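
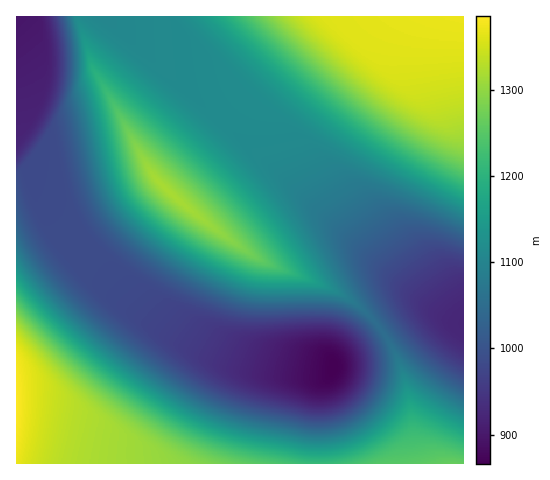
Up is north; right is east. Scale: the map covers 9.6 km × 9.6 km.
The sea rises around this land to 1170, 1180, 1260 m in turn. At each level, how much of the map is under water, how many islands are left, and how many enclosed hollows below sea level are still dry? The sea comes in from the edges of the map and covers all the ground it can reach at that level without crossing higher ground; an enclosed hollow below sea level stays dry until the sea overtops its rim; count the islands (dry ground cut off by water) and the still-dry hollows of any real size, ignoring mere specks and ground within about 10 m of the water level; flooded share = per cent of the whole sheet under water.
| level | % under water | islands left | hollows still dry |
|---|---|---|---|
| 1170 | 65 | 1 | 0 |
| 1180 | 67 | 1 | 0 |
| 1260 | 81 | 1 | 0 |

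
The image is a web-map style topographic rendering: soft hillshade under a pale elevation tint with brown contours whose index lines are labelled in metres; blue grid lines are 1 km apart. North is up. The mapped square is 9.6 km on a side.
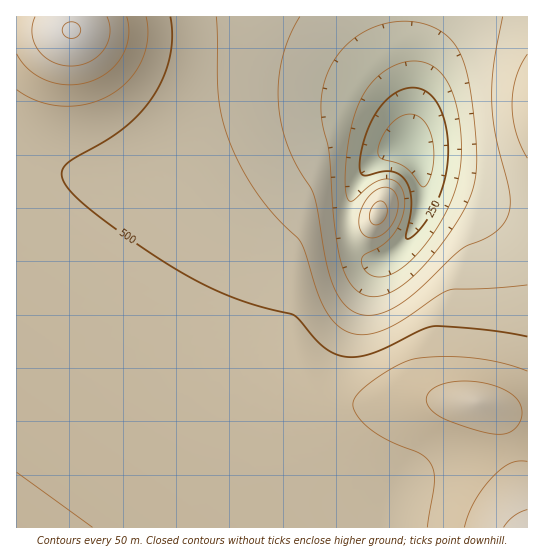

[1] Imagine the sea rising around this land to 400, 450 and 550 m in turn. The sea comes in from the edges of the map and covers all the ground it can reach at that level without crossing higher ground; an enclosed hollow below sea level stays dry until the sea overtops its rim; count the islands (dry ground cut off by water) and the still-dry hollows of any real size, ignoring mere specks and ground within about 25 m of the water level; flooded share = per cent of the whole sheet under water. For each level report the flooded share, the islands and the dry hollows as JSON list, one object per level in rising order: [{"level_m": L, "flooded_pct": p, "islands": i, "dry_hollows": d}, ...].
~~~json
[{"level_m": 400, "flooded_pct": 20, "islands": 0, "dry_hollows": 0}, {"level_m": 450, "flooded_pct": 30, "islands": 0, "dry_hollows": 0}, {"level_m": 550, "flooded_pct": 87, "islands": 0, "dry_hollows": 0}]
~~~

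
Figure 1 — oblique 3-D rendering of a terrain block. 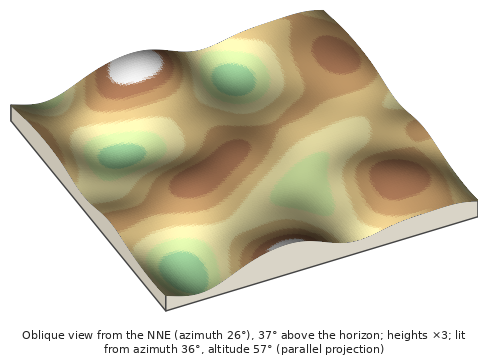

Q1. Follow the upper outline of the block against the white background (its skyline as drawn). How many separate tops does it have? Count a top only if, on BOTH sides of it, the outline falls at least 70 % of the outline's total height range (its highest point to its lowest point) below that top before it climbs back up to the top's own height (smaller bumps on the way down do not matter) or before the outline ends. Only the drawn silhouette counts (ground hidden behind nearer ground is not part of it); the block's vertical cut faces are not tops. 0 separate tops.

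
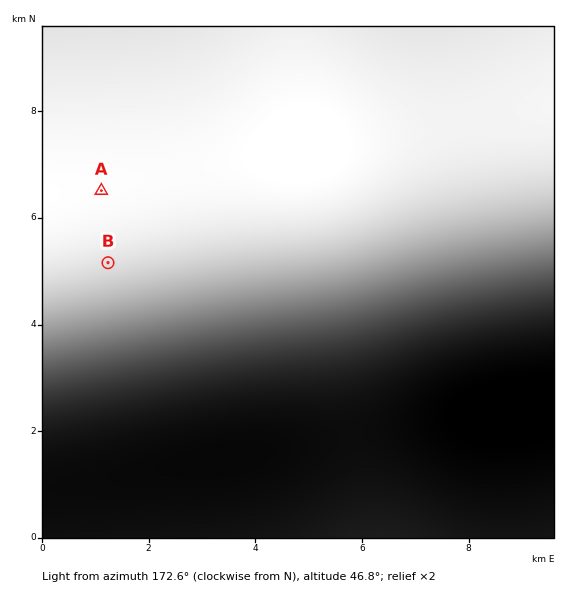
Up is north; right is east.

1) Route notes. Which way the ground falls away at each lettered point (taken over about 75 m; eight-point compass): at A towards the SW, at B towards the SW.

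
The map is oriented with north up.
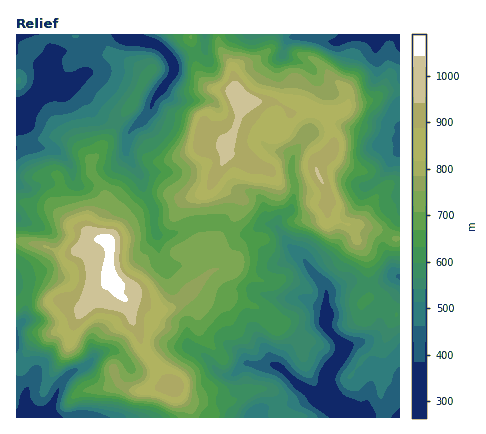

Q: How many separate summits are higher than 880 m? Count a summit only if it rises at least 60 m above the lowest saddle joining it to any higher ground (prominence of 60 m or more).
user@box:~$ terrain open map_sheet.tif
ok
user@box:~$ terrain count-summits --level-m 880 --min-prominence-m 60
4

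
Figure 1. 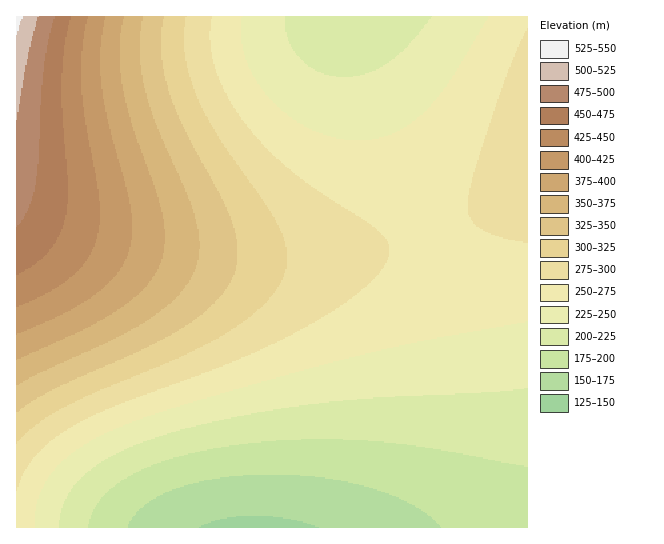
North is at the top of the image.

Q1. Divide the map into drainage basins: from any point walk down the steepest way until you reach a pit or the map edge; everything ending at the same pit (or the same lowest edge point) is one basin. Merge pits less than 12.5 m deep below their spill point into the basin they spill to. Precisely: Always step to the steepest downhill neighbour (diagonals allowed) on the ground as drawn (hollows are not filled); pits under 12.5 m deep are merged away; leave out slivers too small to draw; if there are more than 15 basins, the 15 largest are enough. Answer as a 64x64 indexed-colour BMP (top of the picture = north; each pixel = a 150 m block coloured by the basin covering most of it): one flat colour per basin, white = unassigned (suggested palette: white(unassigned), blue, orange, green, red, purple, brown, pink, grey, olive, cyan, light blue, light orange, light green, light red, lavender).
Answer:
<image width="64" height="64" href="data:image/bmp;base64,Qk12CAAAAAAAAHYAAAAoAAAAQAAAAEAAAAABAAQAAAAAAAAIAAATCwAAEwsAABAAAAAAAAAA////ALR3HwAOf/8ALKAsACgn1gC9Z5QAS1aMAMJ34wB/f38AIr28AM++FwDox64AeLv/AIrfmACWmP8A1bDFABEREREREREREREREREREREREREREREREREREREREREREREREREREREREREREREREREREREREREREREREREREREREREREREREREREREREREREREREREREREREREREREREREREREREREREREREREREREREREREREREREREREREREREREREREREREREREREREREREREREREREREREREREREREREREREREREREREREREREREREREREREREREREREREREREREREREREREREREREREREREREREREREREREREREREREREREREREREREREREREREREREREREREREREREREREREREREREREREREREREREREREREREREREREREREREREREREREREREREREREREREREREREREREREREREREREREREREREREREREREREREREREREREREREREREREREREREREREREREREREREREREREREREREREREREREREREREREREREREREREREREREREREREREREREREREREREREREREREREREREREREREREREREREREREREREREREREREREREREREREREREREREREREREREREREREREREREREREREREREREREREREREREREREREREREREREREREREREREREREREREREREREREREREREREREREREREREREREREREREREREREREREREREREREREREREREREREREREREREREREREREREREREREREREREREREREREREREREREREREREREREREREREREREREREREREREREREREREREREREREREREREREREREREREREREREREREREREREREREREREREREREREREREREREREREREREREREREREREREREREREREREREREREREREREREREREREREREREREREREREREREREREREREREREREREREREREREREREREREREREREREREREREREREREREREREREREREREREREREREREREREREREREREREREREREREREREREREREREREREREREREREREREREREREREREREREREREREREREREREREREREREREREREREREREREREREREREREREREREREREREREREREREREREREREREREREREREREREREREREREREREREREREREREREREREREREREREREREREREREREREREREREREREREREREREREREREREREREREREREREREREREREREREREREREREREREREREREREREREREREREREREREREREREREREREREREREREREREREREREREREREREREREREREREREREREREREREREREREREREREREREREREREREREREREREREREREREREREREREREREREREREREREREREREREREREREREREiIiIiIiIiIiIiEREREREREREREREREREREREREiIiIiIiIiIiIiIiIiIiIiIRERERERERERERERERIiIiIiIiIiIiIiIiIiIiIiIiIiIhEREREREREREREiIiIiIiIiIiIiIiIiIiIiIiIiIiIiIiERERERERESIiIiIiIiIiIiIiIiIiIiIiIiIiIiIiIiIiEREREREiIiIiIiIiIiIiIiIiIiIiIiIiIiIiIiIiIiIiERERIiIiIiIiIiIiIiIiIiIiIiIiIiIiIiIiIiIiIiIiEREiIiIiIiIiIiIiIiIiIiIiIiIiIiIiIiIiIiIiIiIiESIiIiIiIiIiIiIiIiIiIiIiIiIiIiIiIiIiIiIiIiIhIiIiIiIiIiIiIiIiIiIiIiIiIiIiIiIiIiIiIiIiIiIiIiIiIiIiIiIiIiIiIiIiIiIiIiIiIiIiIiIiIiIiIiIiIiIiIiIiIiIiIiIiIiIiIiIiIiIiIiIiIiIiIiIiIiIiIiIiIiIiIiIiIiIiIiIiIiIiIiIiIiIiIiIiIiIiIiIiIiIiIiIiIiIiIiIiIiIiIiIiIiIiIiIiIiIiIiIiIiIiIiIiIiIiIiIiIiIiIiIiIiIiIiIiIiIiIiIiIiIiIiIiIiIiIiIiIiIiIiIiIiIiIiIiIiIiIiIiIiIiIiIiIiIiIiIiIiIiIiIiIiIiIiIiIiIiIiIiIiIiIiIiIiIiIiIiIiIiIiIiIiIiIiIiIiIiIiIiIiIiIiIiIiIiIiIiIiIiIiIiIiIiIiIiIiIiIiIiIiIiIiIiIiIiIiIiIiIiIiIiIiIiIiIiIiIiIiIiIiIiIiIiIiIiIiIiIiIiIiIiIiIiIiIiIiIiIiIiIiIiIiIiIiIiIiIiIiIiIiIiIiIiIiIiIiIiIiIiIiIiIiIiIiIiIiIiIiIiIiIiIiIiIiIiIiIiIiIiIiIiIiIiIiIiIiIiIiIiIiIiIiIiIiIiIiIiIiIiIiIiIiIiIiIiIiIiIiIiIiIiIiIiIiIiIiIiIiIiIiIiIiIiIiIiIiIiIiIiIiIiIiIiIiIiIiIiIiIiIiIiIiIiIiIiIiIiIiIiIiIiIiIiIiIiIiIiIiIiIiIiIiIiIiIiIiIiIiIiIiIiIiIiIiIiIiIiIiIiIiIiIiIiIiIiIiIiIiIiIiIiIiIiIiIiIiIiIiIiIiIiIiIiIiIiIiIiIiIiIiIiIiIiIiIiIiIiIiIiIiIiIiIiIiIiIiIiIiIiIiIiIiIiIiIiIiIiIiIi"/>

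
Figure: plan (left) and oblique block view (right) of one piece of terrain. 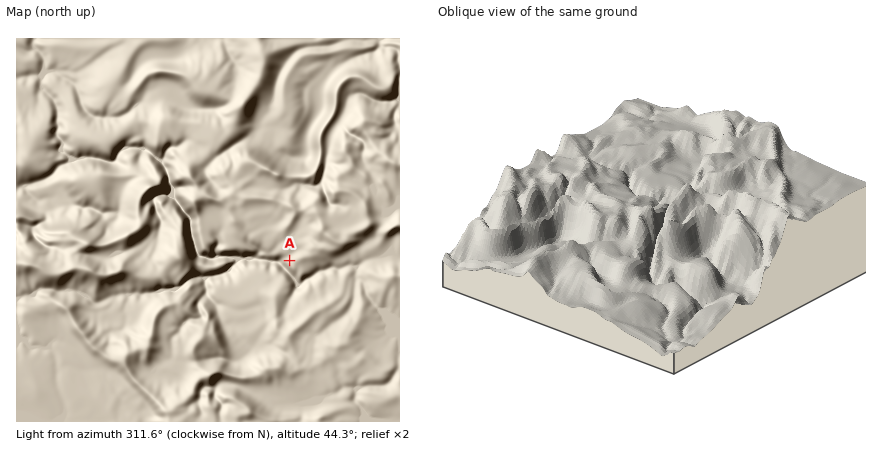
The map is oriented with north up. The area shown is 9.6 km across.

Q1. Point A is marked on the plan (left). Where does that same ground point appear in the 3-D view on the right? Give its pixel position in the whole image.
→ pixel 622 178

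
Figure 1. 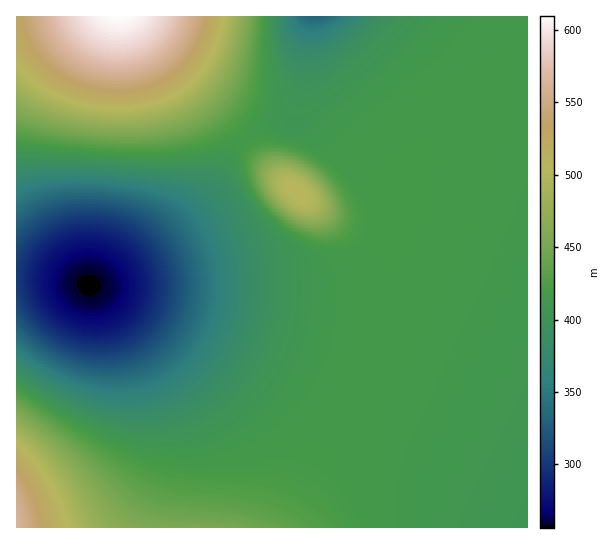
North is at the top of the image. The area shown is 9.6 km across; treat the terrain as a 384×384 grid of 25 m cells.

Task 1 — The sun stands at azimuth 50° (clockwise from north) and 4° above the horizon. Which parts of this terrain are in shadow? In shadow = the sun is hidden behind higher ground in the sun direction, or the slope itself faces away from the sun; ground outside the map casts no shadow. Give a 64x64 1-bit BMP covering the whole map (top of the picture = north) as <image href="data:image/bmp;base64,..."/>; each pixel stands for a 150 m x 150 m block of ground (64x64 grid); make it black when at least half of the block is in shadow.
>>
<image width="64" height="64" href="data:image/bmp;base64,Qk0+AgAAAAAAAD4AAAAoAAAAQAAAAEAAAAABAAEAAAAAAAACAAATCwAAEwsAAAIAAAAAAAAA////AAAAAAAAAAAAAAAAAAAAAAAAAAAAAAAAAAAAAAAAAAAAAAAAAAAAAAAAAAAAAAAAAAAAAAAAAAAAAAAAAAAAAAAAAAAAAAAAAAAAAAAAAAAAAAAAAAAAAAAAAAAAAAAAAAAAAAAAAAAAAAAAAAAAAAAAAAAAAAAAAAAAAAAAAAAAAAAAAAAAAAAAAAAAAAAAAAAAAAAAAAAAAAAAAAAAAAAAAAAAAAAAAAAAAAAAAAAAAAAAAAAAAAAAAAAAAAAAAAAAAAAAAAAAAAAAAAAAAAAAAAAAAAAAAAAAAAAAAAAAAAAAAAAAAAAAAAAAAAAAAAAAAAAAAAAAAAAAAAAAH4AAAAAAAAAf8AAAAAAAAA/+AAAAAAAAD//AAAAAAAAH//gAAAAAAAP//AAAAAAAAf/8AAAAAAAA//gAAAAAAAD/8AAAAAAAAH/gAAAAAAAAf8AAAAAB+AA/gAAAAAf8AB8AAAAAH/4AHgAAAAA//AAAAAAAAH/8AAAAAAAA//wAAAAAAAD/+AAAAAAAAP/4AAAAAAAA//AAAAAAAAD/4AAAAAAAAP/gAAAAAAAA/8AAAAAAAAD/gAAAAAAAAP8AAAAAAAAA/gAAAAAAAAD8AAAAAAAAAHgAAAAAAAAAAAAAAAAAAAAAAAAAAAAAAAAAAAAAAAAAAAAAAAAAAAAAAAAAAAAAAA=="/>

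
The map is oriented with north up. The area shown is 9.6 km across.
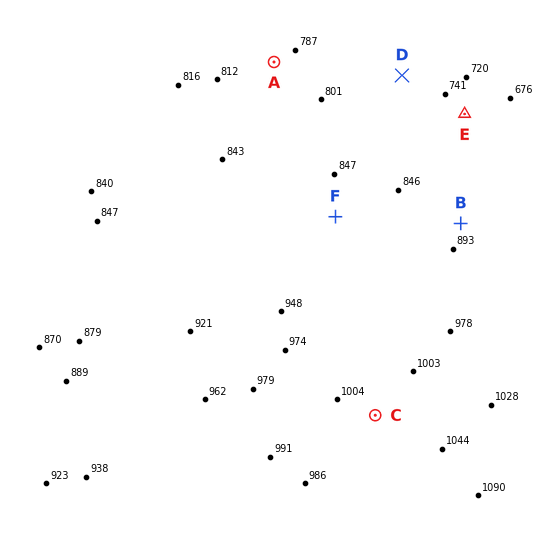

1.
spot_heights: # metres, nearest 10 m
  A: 800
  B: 860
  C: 1010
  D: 750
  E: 740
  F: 880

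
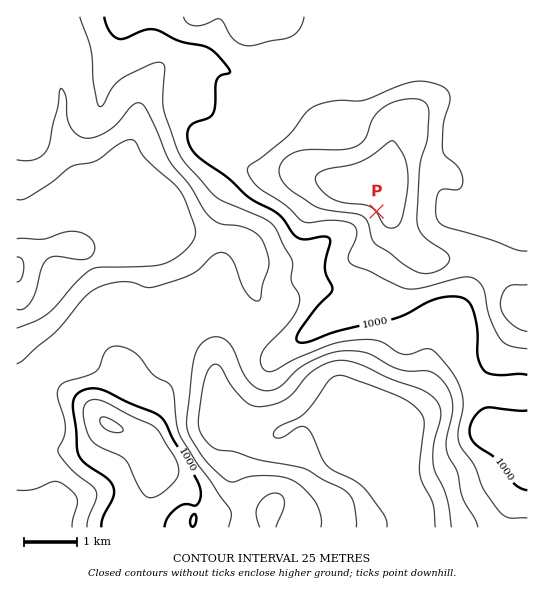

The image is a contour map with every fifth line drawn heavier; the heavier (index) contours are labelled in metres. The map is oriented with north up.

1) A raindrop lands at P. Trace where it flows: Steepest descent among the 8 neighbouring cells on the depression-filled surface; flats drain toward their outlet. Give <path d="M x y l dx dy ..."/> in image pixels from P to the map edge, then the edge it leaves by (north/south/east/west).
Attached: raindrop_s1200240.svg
<path d="M377 211l-15 15-5 3-3 0-4 2-11 3-8 4-16 15-1 0-4 4-7 2-44 0-21-21-45 0-11-5-79 0-12-8-2 0-6-3-6 0-2-1-45 0-5 4-8 0"/>
exit: west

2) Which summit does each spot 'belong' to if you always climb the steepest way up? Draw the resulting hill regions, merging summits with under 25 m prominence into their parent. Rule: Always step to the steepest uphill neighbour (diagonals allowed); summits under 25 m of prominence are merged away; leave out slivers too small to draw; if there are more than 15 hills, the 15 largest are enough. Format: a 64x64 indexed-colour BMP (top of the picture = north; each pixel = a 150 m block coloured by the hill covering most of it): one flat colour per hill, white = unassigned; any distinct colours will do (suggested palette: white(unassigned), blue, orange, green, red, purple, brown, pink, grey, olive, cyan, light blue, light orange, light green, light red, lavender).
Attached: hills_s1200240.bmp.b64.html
<image width="64" height="64" href="data:image/bmp;base64,Qk12CAAAAAAAAHYAAAAoAAAAQAAAAEAAAAABAAQAAAAAAAAIAAATCwAAEwsAABAAAAAAAAAA////ALR3HwAOf/8ALKAsACgn1gC9Z5QAS1aMAMJ34wB/f38AIr28AM++FwDox64AeLv/AIrfmACWmP8A1bDFACIiIiIiIiIiIiIiIiIiIiIiIiIiIiIiIiERERERERERIiIiIiIiIiIiIiIiIiIiIiIiIiIiIiIiIREREREREREiIiIiIiIiIiIiIiIiIiIiIiIiIiIiIiIhERERERERESIiIiIiIiIiIiIiIiIiIiIiIiIiIiIiIhERERERERERIiIiIiIiIiIiIiIiIiIiIiIiIiIiIiIiEREREREREREiIiIiIiIiIiIiIiIiIiIiIiIiIiIiIiERERERERERESIiIiIiIiIiIiIiIiIiIiIiIiIiIiIiERERERERERERIiIiIiIiIiIiIiIiIiIiIiIiIiIiIhEREREREREREREiIiIiIiIiIiIiIiIiIiIiIiIiIiIhERERERERERERESIiIiIiIiIiIiIiIiIiIiIiIiIiIhERERERERERERERIiIiIiIiIiIiIiIiIiIiIiIiIiIiEREREREREREREREiIiIiIiIiIiIiIiIiIiIRIiIiIiERERERERERERERESIiIiIiIiIiIiIiIiIhERERIiIiIRERERERERERERERIiIiIiIiIiIiIiIiIhERERERIiIREREREREREREREREiIiIiIiIiIiIiIiIhERERERERERERERERERERERERESIiIiIiIiIiIiIiIiERERERERERERERERERERERERERIiIiIiIiIiIiIiIiIREREREREREREREREREREREREREiIiIiIiIiIiIiIiIhERERERERERERERERERERERERESIiIiIiIiIiIiIiIiERERERERERERERERERERERERERIiIiIiIiIiIiIiIiIREREREREREREREREREREREREREiIiIiIiIiIiIiIiIhERERERERERERERERERERERERESIiIiIiIiIiIiIiIiERERERERERERERERERERERERERIiIiIiIiIiIiIiIiIREREREREREREREREREREREREREiIiIiIiIiIiIiIiIRERERERERERERERERERERERERESIiIiIiIiIiIiIiIhERERERERERERERERERERERERERIiIiIiIiIiIiIiIiERERERERERERERERERERERERERFCIiIiIiIiIiIiIiEREREREREREREREREREREREREREURCIiIiIiIiIiIiIRERERERERERERERERERERERERERREIiIiIiIiIiIiIhERERERERERERERERERERERERERFERCIiIiIiIiIiIiEREREREREREREREREREREREREREUREQiIiIiIiIiIiIRERERERERERERERERERERERERERREREIiIiIiIiIiIRERERERERERERERERERERERERERFEREREIiIiIiIiIhEREREREREREREREREREREREREREUREREREIiIiIiIhERERERERERERERERERERERERERERREREREREIiIiIhERERERERERERERERERERERERERERFEREREREQiIiIhEREREREREREREREREREREREREREREURERERERCIiIRERERERERERERERERERERERERERERERRERERERCIiEREREREREREREREREREREREREREREREREREUREQRERERERERERERERERERERERERERERERERERERERERERERERERERERERERERERERERERERERERERERERERERERERERERERERERERERERERERERERERERERERERERERERERERERERERERERERERERERERERERERERERERERERERERERERERERERERERERERERERERERERERERERERERERERERERERERERERERERERERERERERERERERERERERERERERERERERERERERERERERERERERERERERERERERERERERERERERERERERERERERERERERERERERERERERERERERERERERERERERERERERERERERERERERERERERERERERERERERERERERERERERERERERERERERERERERERERERERERERERERERERERERERERERERERERERERERERERERERERERERERERERERERERERERERERERERERERERERERERERERERERERERERERERERERERERERERERERERERERERERERERERERERERERERERERERERERERERERERERERERERERERERERERERERERERERERERERERERERERERERERERERERERERERERERERERERERERERERERERERERERERERERERERERERERERExEREREREREREREREREREREREREREREREREREREREREzMxEREREREREREREREREREREREREREREREREREREREzMzMzEREREREREREREREREREREREREREREREREREREzMzMzMxERERERERERERERERERERERERERERERMzMzMzMzMzMzMRERERERERERERERERERERERERERERMzMzMzMzMzMzMzEREREREREREREREREREREREREREREzMzMzMzMzMzMzMREREREREREREREREREREREREREREzMzMzMzMzMzMzMzERERERERERERERERERERERERERETMzMzMzMzMzMzMzMxERERERERERERERERERERERERERMzMzMzMzMzMzMzMzERERERERERERERER"/>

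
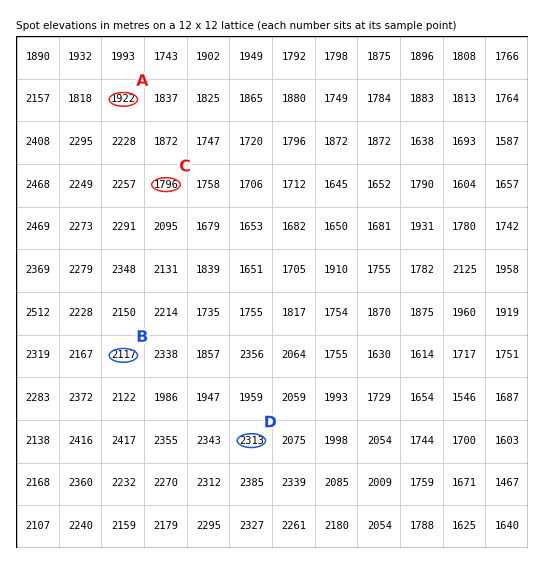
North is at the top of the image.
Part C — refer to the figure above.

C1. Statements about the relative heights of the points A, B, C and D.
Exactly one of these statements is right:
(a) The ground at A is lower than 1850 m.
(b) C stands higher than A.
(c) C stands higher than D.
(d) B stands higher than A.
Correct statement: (d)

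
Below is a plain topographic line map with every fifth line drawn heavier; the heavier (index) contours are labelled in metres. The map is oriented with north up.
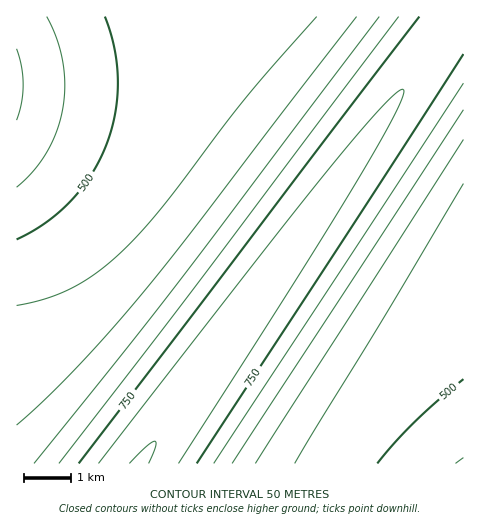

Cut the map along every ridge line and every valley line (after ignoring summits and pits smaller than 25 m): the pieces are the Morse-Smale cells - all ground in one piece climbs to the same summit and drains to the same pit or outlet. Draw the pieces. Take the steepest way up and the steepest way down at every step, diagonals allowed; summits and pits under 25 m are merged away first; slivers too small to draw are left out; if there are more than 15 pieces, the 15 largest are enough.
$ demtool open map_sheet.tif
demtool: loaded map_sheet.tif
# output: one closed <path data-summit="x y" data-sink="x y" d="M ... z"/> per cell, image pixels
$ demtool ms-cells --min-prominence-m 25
<path data-summit="139 463" data-sink="17 84" d="M453 16l-437 1 1 447 122 0 3-3 306-434z"/><path data-summit="139 463" data-sink="463 463" d="M463 16l-9 1-314 447 324-1z"/>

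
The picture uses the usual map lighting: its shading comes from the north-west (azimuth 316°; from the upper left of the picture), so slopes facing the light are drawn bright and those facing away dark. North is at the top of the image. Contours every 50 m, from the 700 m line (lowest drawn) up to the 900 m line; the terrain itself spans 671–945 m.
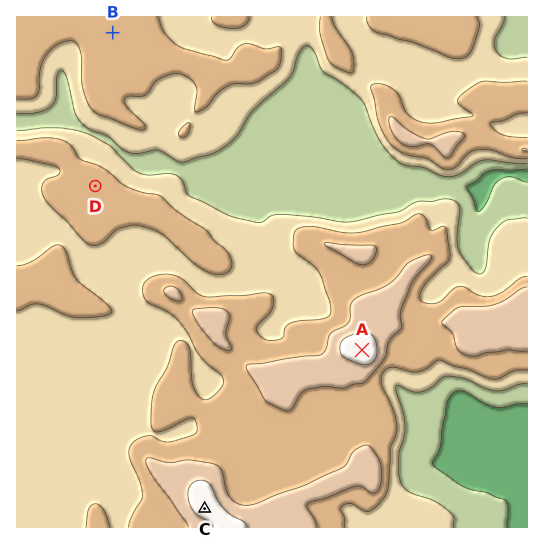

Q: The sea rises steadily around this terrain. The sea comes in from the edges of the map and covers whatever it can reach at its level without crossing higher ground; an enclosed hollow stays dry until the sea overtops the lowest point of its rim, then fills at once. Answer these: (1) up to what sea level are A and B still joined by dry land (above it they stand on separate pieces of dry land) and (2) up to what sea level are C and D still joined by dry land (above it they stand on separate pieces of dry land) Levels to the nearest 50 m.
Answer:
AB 750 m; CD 800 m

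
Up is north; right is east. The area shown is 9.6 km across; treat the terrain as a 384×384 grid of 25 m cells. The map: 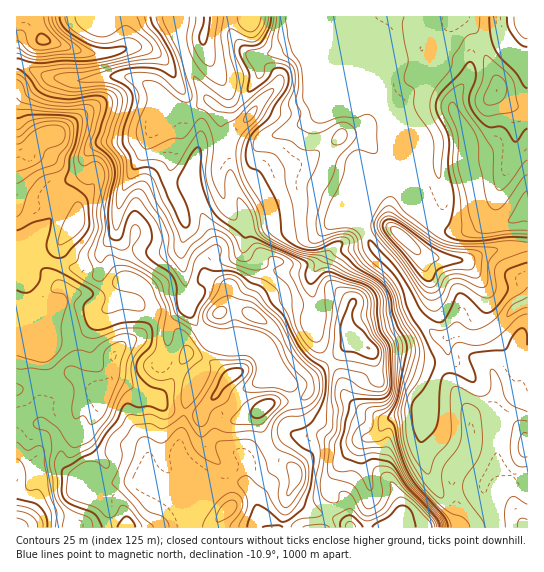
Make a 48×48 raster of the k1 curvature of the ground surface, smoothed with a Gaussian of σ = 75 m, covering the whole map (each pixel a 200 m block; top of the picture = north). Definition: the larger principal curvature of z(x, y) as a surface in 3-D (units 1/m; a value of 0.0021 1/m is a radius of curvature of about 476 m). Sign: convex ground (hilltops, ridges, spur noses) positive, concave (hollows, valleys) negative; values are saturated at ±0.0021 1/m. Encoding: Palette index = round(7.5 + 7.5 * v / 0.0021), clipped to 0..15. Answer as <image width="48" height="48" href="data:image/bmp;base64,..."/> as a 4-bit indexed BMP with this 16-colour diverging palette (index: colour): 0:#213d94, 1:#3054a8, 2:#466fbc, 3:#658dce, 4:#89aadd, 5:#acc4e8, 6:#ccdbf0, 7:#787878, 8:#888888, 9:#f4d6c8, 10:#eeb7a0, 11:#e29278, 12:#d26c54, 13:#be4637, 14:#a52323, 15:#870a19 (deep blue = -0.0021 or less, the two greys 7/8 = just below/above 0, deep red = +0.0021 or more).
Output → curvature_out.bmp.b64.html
<image width="48" height="48" href="data:image/bmp;base64,Qk32BAAAAAAAAHYAAAAoAAAAMAAAADAAAAABAAQAAAAAAIAEAAATCwAAEwsAABAAAAAAAAAAlD0hAKhUMAC8b0YAzo1lAN2qiQDoxKwA8NvMAHh4eACIiIgAyNb0AKC37gB4kuIAVGzSADdGvgAjI6UAGQqHAKqoiaqZyqmIiaqHeJpnis3Myon/yZmHipmqqpl4uHiIiJy5d5uauptmi67pmIiImYipd3iKmHiIeIrKiJyZd4t2e+2HiYd4mIi5ZneKd3iIeIioeIy5eKmHjvh3mXeImIi5hniZd3iIeIiHiHnZiYmIz5Z4qXeIiJi4l2ipd3iIiImYiIrah3mazneImoiHiZm3momZiHiHiJiHeKuqp4marXd4ipiIm4i5ipmIh3iHiYd3eqh5qId4vXeIeKiIi4iYiqp3h3mHiniHi4d4qYZovXd3eKiIi4d4iZuId3mHm4qpm2aImoiZnYd3eKh4moh4iIuoeHmqrHiby3eJmoiIm3d3iaiImYiIiIm4iZuojKiJvuy6qZiIy3d3iZmYeIh4eIm5irqXeMqJmsqtuHmq63eImoiYeJmZiIiqmoiod52pd4aNuHib+oiImXeYiImZmYibl2eZd4vtl3jduniL+YiImHiYiIh4mYiblmeLmbqtqIz5m5iM2IiIeImYiIdnmYmrqJiKyod5h4+neqmvyZmYiamZiId3momby6h6p3h4d953eKrdqqmHeYeJmYd4q4d5q7ibqIl3jPp3eLvKaIiIh5iIqYh4q3Z4iKqpnMur/7l3eLupiXeKmJqYioiHmnd4h5yVasy8yImIiKy5iHiqiHioeYiYipqHd7uHd5qZqIiZiKzLuYi6h3mpiIiKu7qZismJmIu4mZmIq9y8uYnbdoupmneKqIeKzKmYmqu5iYmHraiZmHrad6uHeHiJh5iKqIiImpmIiavMuoiHh426vMl3d4iJmJeYmIh3mql3rf7Mypl3d77O7ty5mIiKqJiIqYmIibqY3Jdmfdp3iv/JiJve3Yd4upmHqpmYeLqZx3iIic2av/p3d3d4mYd4nLmHqpmHeriLp3iId4mL/5iImId4eJiIjLh4q5iHi5eNmIiIh3iJ23h4mXiZiIiHi7qHm4d3q4esiIiIh3iIqnd4qYiZh4d3mpunm5iIunjJiIiIiIiIiYeJuIiah5d4mIy5iqiJuXjYiIiIiIiIiIiKuHeKl5mJqYu6iKmJyXnHiIiIiId4iHiLp4iJqJqZqIu6l4mIyni3iIiJiYZ4mIiLp4iIqKqJuYqYd3iIq4i4eIiImaiKiId7qHiImJu6uYeHZ3iInIi5Z4iImrqZd3d8qHiXmHm825iHd3eIi4m9iIiIibqZiHecmHmXiJqpvcmId3d4i4ie2ZmYeJiZiIjKeIqYiImHedypmId5qHiJ+oiId4eIh4m4aJqZmal3d5zcuYeMt3qor7iHd3eIiIm5eJqpmLhnd3iZmHetiJuoi/uYd3d4iIiamIiqmKh3d4iHd3jaiKqZh9yYh3h4iIiJqHi6iImHeJqYiIvYiqmYeruYh3eId4iImYm4h4uqz///7N2oi6mHeZh4h4iHd4iIiIqniKvf/JiKu7qInJiJuod3d4iHd4mIiIqHionLd3d4mZiInKeayoiIeIiHeIiIiImIi5nIVneImYd3e7iay5d3eIiIiIh4iIl4mw=="/>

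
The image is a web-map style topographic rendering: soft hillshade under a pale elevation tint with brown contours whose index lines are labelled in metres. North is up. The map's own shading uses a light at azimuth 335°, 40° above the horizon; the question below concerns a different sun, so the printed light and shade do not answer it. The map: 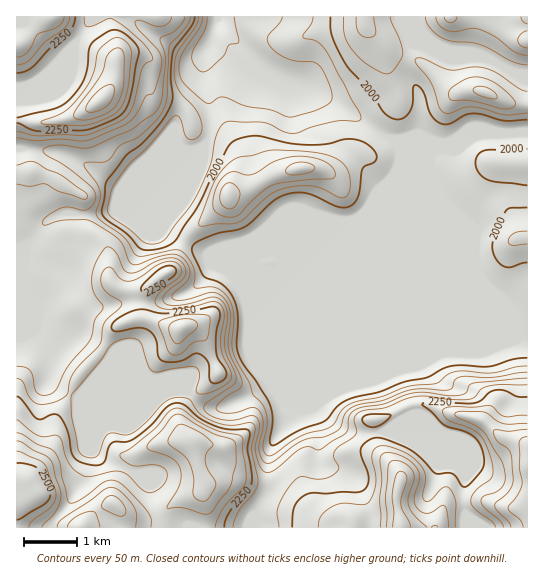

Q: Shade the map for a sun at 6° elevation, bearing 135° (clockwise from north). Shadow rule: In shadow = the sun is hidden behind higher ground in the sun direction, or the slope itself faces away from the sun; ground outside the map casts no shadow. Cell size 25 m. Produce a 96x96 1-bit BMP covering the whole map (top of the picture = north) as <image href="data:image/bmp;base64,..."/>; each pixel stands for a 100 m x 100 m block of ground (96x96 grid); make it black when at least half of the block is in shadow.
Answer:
<image width="96" height="96" href="data:image/bmp;base64,Qk2+BAAAAAAAAD4AAAAoAAAAYAAAAGAAAAABAAEAAAAAAIAEAAATCwAAEwsAAAIAAAAAAAAA////AAAAAAAB8AAAAAB4AB8AAHwB+AAAAAB4AD8GADAB+AAAAAD4QD8OAAAB/AAAAAD4/n4fAAAB/wBwAAH8//4fAPwA/8B8AAP///4fD/4A/+D/AAP///4Pn/4A/+D/gAP///4Pn/4A/+B/gAH///8Hv/4A/+A/gAH///8Dv/7A/+A/gAP///8D//7gf+A/AAP///+C//7w/8AMAAf///+A//74/+AAAAf9///B//78//4AAAf////B//7+//+AAAf///+B//6+P//4BwP///8D/9++H//8D8P///wD/9++D//+f+P///gD/n8eD//+//H//+ABAH8eD/////n//8AAAH8OB/////n///wA//8PA/////n///8B//8fg/////v///////wfg/////f//////+A/w///gAf///////Mfw//+YA////////8f4//4cA////////+P4//geB////////+P8f+AfD/////////P+f4AeD////////+P/PgAMD////////8P/uDgAH////////8P/wDwAH////////4P/wD4AH////////gP/4D4AH///////+AP/4B4AH///////8AH/8B8AH///////wAB//B/AH///////AAAH/x/4H//////+AAAD///+H//////8AAAH////HAD////wAAAH////AAAf///AAAAP////gAAP//8AAAAP4f//AAAf//AAAAAfw///AAAf/4AAAAAf5/D/AAA//gAAAAA/7/g+AAA/+AAAAAA///4AAAAf4AAAAAAf//8AAAAAwAAAAAAH//+AAAAAAAAAAAAP//+AAAAAAAAAAAAP//+AAAAAAAAAMAAP//+AAAAAAAAAeAAB//+AAAAAAAAAfgAAP//AAAAAAAAAfwABf//gAAAAAAAAf8AH///wAAAAAAAA/8AB///4AAAAAAAAfwAA/8/+AAAAAAAAcAAAfw//AAAAAAAAAAAAfA//gAAAAAAAAAAAOA//gAAAAAAAAAAAAA//wAAAAAAAAAAAAAf/wAAAAAAAAAAAAAf/5wAAAAAAAAAAAAf/78AAAAAAABAAAAf///wAAAAAADgAAAf////gAAAAADgAAA/////8AAADwDAAAA/////8AAAD/8AAAA/////4AAAD/8AAAA/////wAAAD/8AAAA/////gAAAB/gAAAA/////+AAAAAAAAAAfv////AAAAAB+AAAOP////AAAAAD/8AAAP///+AAAAAD/+AAAP///8AAAAAD//AAAP///8AAHAAD//wAAP///wAAPAAD//wAAf/8/AAAPgAD//4AAf/wAAAAP/wB//8AA//AAAAAM/4A//8AA/8AAAAAB/4Af/8AA/4AAAAAB/wAf/8AA/gAAAAAB/gAP/8AA+AAAAAAD/AAP/+AA8AAAAAAD8AAH/+AAAAAAAAADwAAD//AAAAAAAAAAAAAB//AAAAAAAAAAAAaAf/AAAgBwDAAAAA8AP/AABwD4PgAAAA4AH+AABwD+fwAAAAgAH8AAA4Bw/wAHAAA="/>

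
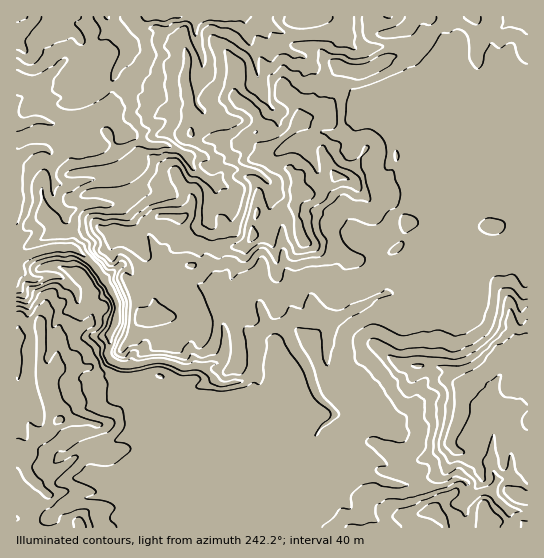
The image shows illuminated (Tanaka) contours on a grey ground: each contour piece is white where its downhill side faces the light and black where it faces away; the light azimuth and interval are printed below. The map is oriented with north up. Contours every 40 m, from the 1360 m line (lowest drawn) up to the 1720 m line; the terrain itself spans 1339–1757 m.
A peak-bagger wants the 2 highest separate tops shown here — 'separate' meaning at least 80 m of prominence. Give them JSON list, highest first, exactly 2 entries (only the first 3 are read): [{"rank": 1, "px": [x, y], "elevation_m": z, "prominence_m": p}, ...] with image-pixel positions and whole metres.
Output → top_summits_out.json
[{"rank": 1, "px": [298, 191], "elevation_m": 1709, "prominence_m": 172}, {"rank": 2, "px": [59, 421], "elevation_m": 1688, "prominence_m": 157}]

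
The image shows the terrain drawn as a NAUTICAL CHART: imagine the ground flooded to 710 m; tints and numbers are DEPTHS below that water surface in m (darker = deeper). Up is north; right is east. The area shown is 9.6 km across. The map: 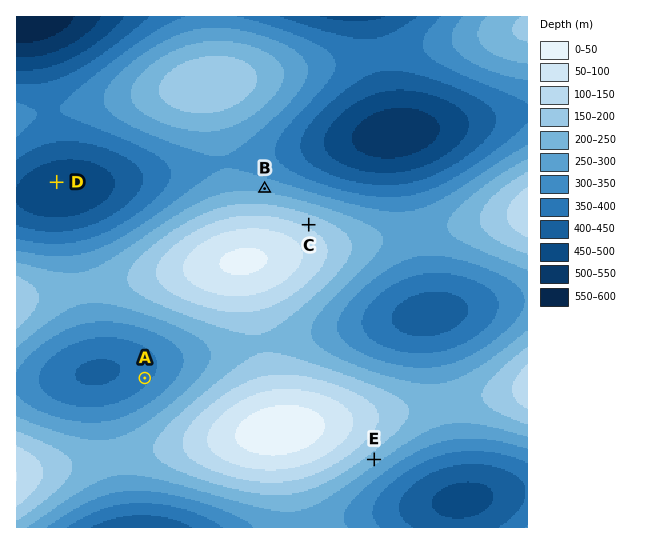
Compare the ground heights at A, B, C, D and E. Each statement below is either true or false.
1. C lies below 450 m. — false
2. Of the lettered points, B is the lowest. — false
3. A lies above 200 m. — true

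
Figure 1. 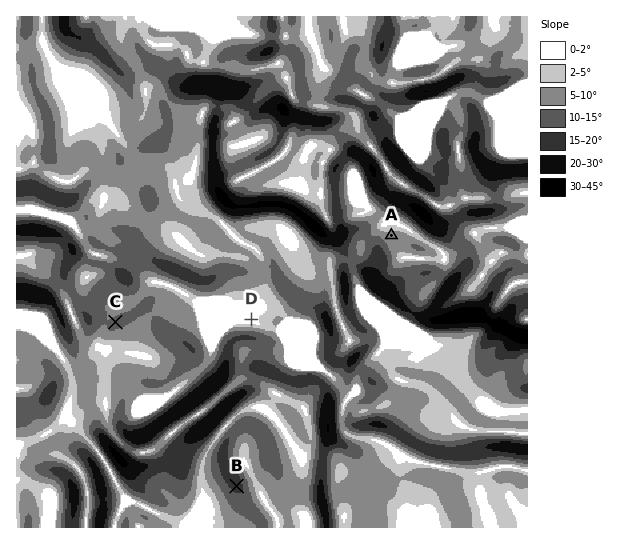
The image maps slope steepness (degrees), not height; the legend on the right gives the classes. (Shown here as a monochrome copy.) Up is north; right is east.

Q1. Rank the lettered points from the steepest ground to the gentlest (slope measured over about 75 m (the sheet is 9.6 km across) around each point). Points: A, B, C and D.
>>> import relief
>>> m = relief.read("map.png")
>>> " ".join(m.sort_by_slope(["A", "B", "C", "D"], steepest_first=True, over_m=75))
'B C A D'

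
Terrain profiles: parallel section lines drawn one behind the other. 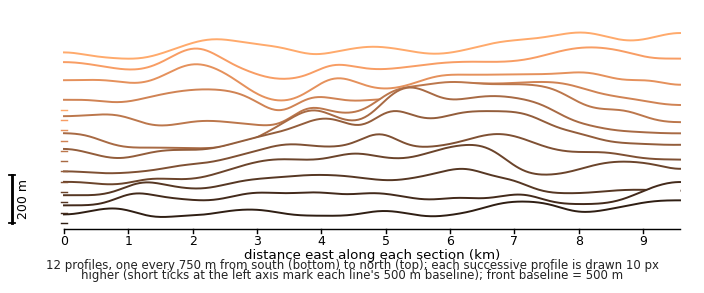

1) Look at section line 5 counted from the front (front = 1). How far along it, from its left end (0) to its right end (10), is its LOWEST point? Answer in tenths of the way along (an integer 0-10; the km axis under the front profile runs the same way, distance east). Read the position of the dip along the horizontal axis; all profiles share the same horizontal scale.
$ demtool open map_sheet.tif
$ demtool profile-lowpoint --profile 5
1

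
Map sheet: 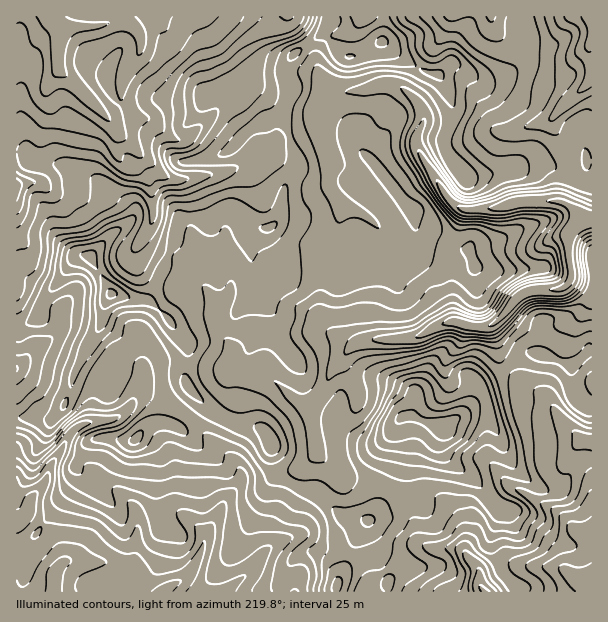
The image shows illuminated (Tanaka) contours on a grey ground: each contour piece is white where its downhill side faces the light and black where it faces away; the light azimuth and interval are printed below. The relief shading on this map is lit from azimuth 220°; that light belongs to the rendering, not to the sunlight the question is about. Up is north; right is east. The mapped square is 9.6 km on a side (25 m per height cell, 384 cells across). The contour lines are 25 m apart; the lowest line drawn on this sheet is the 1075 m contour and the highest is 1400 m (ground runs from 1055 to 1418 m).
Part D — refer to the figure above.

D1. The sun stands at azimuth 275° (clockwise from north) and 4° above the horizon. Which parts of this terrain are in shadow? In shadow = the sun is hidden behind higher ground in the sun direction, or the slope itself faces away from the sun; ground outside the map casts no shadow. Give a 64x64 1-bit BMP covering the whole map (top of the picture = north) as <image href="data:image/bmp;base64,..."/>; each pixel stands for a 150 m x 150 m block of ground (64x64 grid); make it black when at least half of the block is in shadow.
<image width="64" height="64" href="data:image/bmp;base64,Qk0+AgAAAAAAAD4AAAAoAAAAQAAAAEAAAAABAAEAAAAAAAACAAATCwAAEwsAAAIAAAAAAAAA////AAAAAAA4A4AAD7/8fzgAgAAPv/h/OAAwQAcH+fw8ADhgAADz/BwAGCAAP+b/GAAcAAD/5P8ADDwAAP3g/wAMeAAA+eH/AAxkAADxwf/AHAYAAAAB/8A4AgAAAAf/YCAAACAAD/8wAACAAAAf/zAAAIAAAD7/OAABh+AA//8cB8AH8AD//x4HzAfwAP//DwOcD+AA//8P4BAPwAD//wf4AA+AAH/+B/gDDwAGP/wD3AeOAAeP+QPMD4DgB4/7A+AfgPAHn/MB4B+A+AMfgwH4H4D4AxwBAPwfgfwBiABA/h+B/gDAAAB+HwP/CEAAGD4/A/Af/AAYPn4D4A/+Bhg85AfAD8+ADB/wB8APj/gMH+ABwAwP/gY+4AGAAA/+AH7gAYAMB/4AfmABAAYP/gB+AAAABw/+AH4gBAAHH/4APyAP4AYf/wAPIAfwB9z/AAcAB/AH//8ABwAD8Af//wADAAPwB//+AAYAA+Af//wAGAAD4B+/+AA8AAHwPz7wAHgAAPB+fEAAcACA4H58AABwAEDgfP4AAHAAAcA8/4AAYAABwDz/8CDAAAPgHH/4YYAAA+Acf/xzgAAD8Dh//nIAAAH8MP//OBAAAfAA//88EAAD44H//xwYAAHHgP//GAwAAcA//38YDAAAgD//f1gMAAAAf/5/eAAAABx//H9wAAAAHn+Yfw=="/>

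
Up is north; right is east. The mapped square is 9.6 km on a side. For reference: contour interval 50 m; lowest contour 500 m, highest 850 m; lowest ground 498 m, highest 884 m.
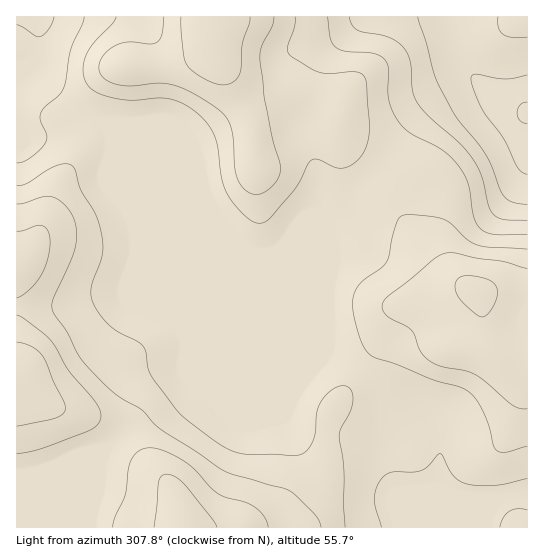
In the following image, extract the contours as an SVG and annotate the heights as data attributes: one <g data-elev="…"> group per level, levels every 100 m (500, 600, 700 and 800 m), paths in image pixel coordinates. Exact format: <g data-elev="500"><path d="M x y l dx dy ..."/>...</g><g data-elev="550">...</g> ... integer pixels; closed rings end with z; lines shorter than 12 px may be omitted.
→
<g data-elev="500"><path d="M527 174l-5-2-4-4-14-29-21-28-8-17-4-15 1-4 3-1 30 5 22-4"/><path d="M527 102l-7 3-3 8 3 8 7 2"/></g><g data-elev="600"><path d="M527 220l-24-1-6-2-4-3-5-9-7-30-8-16-14-16-33-29-10-13-4-12-2-27-5-13-7-7-9-5-32-7-5-5-3-8"/><path d="M54 17l-5 12-6 6-4 2-4-1-18-11"/></g><g data-elev="700"><path d="M345 527l-1-22 0-36-5-34 2-6 11-23 1-11-3-6-5-3-7 1-8 4-7 7-6 13-3 28-5 10-7 5-9 2-47-2-12-2-12-6-43-33-28-38-3-8-2-16-3-5-6-5-26-14-8-9-8-12-4-9 0-8 11-32 0-19-5-21-16-27-7-23-7-3-9 1-11 5-20 13-10 3"/><path d="M527 249l-48-3-12-6-16-16-8-5-20-3-20-1-4 3-3 5-10 39-5 6-15 10-7 7-5 9-1 11 1 13 6 20 5 10 5 7 61 24 28 8 10 5 7 7 6 11 7 16 5 20 4 5 9 1 20-6"/><path d="M116 17l-3 6-20 21-7 11-3 16 4 14 11 8 20 6 16 1 27-2 11 1 13 6 12 8 11 12 7 12 3 12 4 30 6 16 7 11 11 11 7 4 6 2 6-1 5-4 22-25 19-33 7-1 20 9 9-1 8-5 7-7 4-8 3-9 0-17-2-36-3-8-3-4-6-1-25 2-11-2-9-4-20-13-2-4-1-4 7-20 1-10"/></g><g data-elev="800"><path d="M268 527l-4-10-10-10-9-5-26-8-9-7-16-18-9-7-20-11-15-3-12 3-7 10-3 9-3 24-10 23-2 10"/><path d="M17 454l24-5 48-18 9-7 3-9-5-12-27-32-18-30-25-21-9-5"/><path d="M480 317l3 0 4-3 7-9 3-11-1-8-5-5-8-3-14-2-8 1-6 6 2 11 8 10z"/><path d="M17 298l12-8 12-14 7-17 2-17-2-11-6-5-5 0-14 5-6 0"/><path d="M181 17l2 34 4 14 6 6 10 7 11 5 9 2 10-3 7-8 2-29 7-22 1-6"/></g>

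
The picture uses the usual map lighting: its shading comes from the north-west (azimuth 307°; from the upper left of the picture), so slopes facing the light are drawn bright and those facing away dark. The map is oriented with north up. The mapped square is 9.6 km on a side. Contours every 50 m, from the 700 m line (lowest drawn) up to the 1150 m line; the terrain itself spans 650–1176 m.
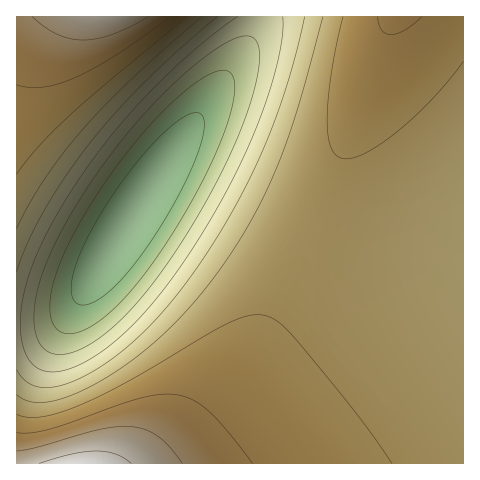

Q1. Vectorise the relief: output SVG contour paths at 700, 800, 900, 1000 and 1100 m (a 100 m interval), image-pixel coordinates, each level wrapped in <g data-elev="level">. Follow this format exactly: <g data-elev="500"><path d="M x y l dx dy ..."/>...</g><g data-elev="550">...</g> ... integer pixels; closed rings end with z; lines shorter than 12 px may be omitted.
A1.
<g data-elev="700"><path d="M81 305l-6-3-3-7-1-9 2-12 11-30 20-36 28-40 28-32 25-20 9-3 6 0 3 4 1 8-5 26-15 35-23 39-23 35-22 25-20 16-8 3z"/></g><g data-elev="800"><path d="M54 354l-11-6-7-12-2-16 1-20 6-22 9-23 13-27 17-29 22-33 24-31 25-28 25-26 27-23 22-15 17-7 6 0 5 2 5 8 1 15-3 22-8 27-11 29-15 32-36 65-37 52-18 21-17 17-17 14-16 9-14 5z"/></g><g data-elev="900"><path d="M17 272l11-29 16-32 21-33 24-34 26-31 30-31 34-32 38-33"/><path d="M305 17l-9 38-12 39-13 36-15 35-17 35-21 36-22 34-23 30-23 26-24 22-24 18-25 14-21 7-16 0-13-5-10-12"/></g><g data-elev="1000"><path d="M392 463l-37-51-61-74-17-17-7-4-8-2-17 2-20 8-96 56-52 25-20 7-16 4-14 0-10-3"/><path d="M17 174l21-27 30-30 119-100"/><path d="M343 17l-11 54-5 46 1 16 2 13 5 8 6 4 9 0 12-3 15-9 18-12 36-33 32-40"/></g><g data-elev="1100"><path d="M182 463l-12-16-12-10-13-7-14-3-14 0-16 2-63 18-21 4"/><path d="M32 17l13 10 12 7 13 5 13 1 14-1 15-5 37-17"/></g>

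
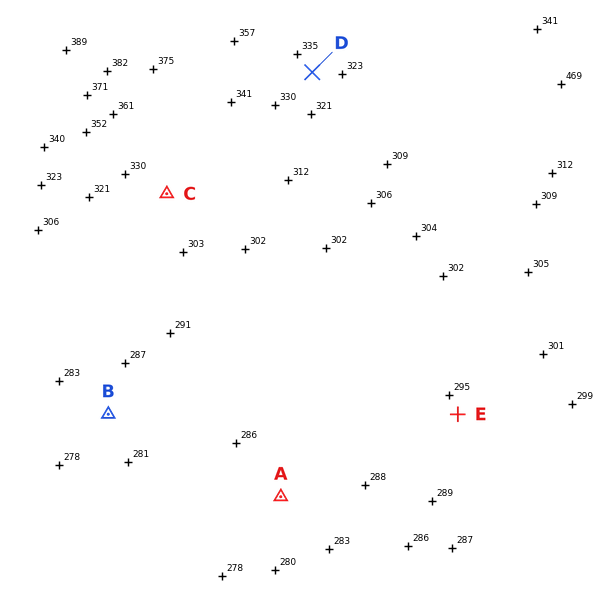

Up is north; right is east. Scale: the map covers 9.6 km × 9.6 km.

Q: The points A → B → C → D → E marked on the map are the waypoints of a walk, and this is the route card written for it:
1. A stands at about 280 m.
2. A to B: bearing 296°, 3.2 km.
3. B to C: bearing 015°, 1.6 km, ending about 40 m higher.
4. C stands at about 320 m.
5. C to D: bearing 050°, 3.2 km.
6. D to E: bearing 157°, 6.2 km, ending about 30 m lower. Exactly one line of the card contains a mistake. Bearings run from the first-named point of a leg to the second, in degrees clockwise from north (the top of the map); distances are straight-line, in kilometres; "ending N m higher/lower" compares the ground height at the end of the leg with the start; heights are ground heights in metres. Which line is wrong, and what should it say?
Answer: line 3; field distance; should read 3.8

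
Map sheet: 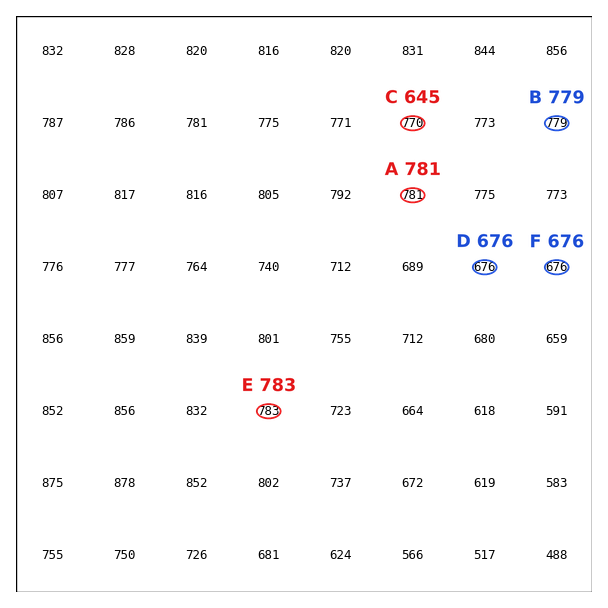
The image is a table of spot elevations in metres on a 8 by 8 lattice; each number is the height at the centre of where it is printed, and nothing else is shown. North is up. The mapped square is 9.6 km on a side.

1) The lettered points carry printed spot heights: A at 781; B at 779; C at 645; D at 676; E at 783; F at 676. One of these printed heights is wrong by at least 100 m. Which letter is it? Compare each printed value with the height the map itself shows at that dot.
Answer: C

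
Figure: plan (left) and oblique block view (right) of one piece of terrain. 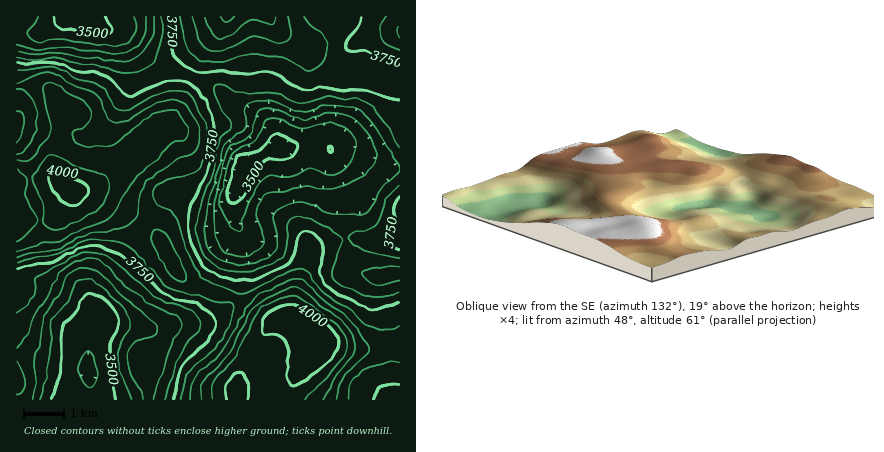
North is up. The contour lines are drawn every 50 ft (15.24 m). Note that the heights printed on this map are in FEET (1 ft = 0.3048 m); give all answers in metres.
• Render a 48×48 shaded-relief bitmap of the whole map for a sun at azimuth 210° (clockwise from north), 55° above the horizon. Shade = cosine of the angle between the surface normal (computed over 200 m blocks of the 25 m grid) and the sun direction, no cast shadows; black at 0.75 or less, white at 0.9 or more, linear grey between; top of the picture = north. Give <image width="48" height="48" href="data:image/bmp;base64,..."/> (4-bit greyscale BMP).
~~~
<image width="48" height="48" href="data:image/bmp;base64,Qk32BAAAAAAAAHYAAAAoAAAAMAAAADAAAAABAAQAAAAAAIAEAAATCwAAEwsAABAAAAAAAAAAAAAAABEREQAiIiIAMzMzAERERABVVVUAZmZmAHd3dwCIiIgAmZmZAKqqqgC7u7sAzMzMAN3d3QDu7u4A////AHZWZ3ZneImZmHiIiIiHdmeIiId2ZmZ3d2ZWZ2ZneJmZh3iIiIh3ZmeIiIh2Zmd3eGVWZmZniJmZh3iHd3d2Zmd4iIh3d3eIiFVWZmZ3iZmYd3h3ZlZmZmd3d4iHd4iIiFVmZmZ3iZmHd3h2ZVVmd3d3d4iHeIiIiGZmZmZ3iJh3Z3d2ZVZnd3d4iIiHd3d4iHd2VWd3iId2Z3d2ZmZnd3eIiIh3ZVZmd3dlVWd3d3dmZ3d2Zmd3d3iIiHdlQ0RWZndlVnd3d3d3d3d3d3d3d4iIh3ZTIjRVZndmZ3d3d4iIiIiIiIh3d3iIdlQyEjRWZnd2d3d3eJmZmZmZmZiHdmZ2ZUMhEjRVZnd3d3d3iqqqqqu7upmHdlVVRDEREjRVVXd3d3d4q7uqq7u7uph3ZUM0QyERIzREVWZ3dmeJq7qqu7u6mHZmVUQ0MyESM0RFVHd3Zneaq6qqu7qYdVREREREMyIzRFVVVYiId3iaqqqquql2QzMzNEREQzRFVmZ3d6qZmZmqq6qqqpdkMiIiM0REVVVmZ3iImbqrqqqru7qqmYZUIiMzRERWZmZmd4iZqqqruqq7u7qpmHZDIzREVWZnd3Zmd4mZqpmaqqq7u6mZh3ZDM0VVZ3eIh2ZWd4iImXiJmZqrqpmId2VERFVWeIiZh2VVZ3d3d3d4iJmqmYiHdmVEVVVWeJmYdlRFZmZnd3d3iImZmId3ZlVVVVVWeIiHZURFVVVneGZ3iIiIiHd2ZVVWZURWeId2VURVVWZ3iGZ4mYiHd3d2VVVmZURWd3dlVVVWZmZ3eGZ5mYd3d3d2VWd3ZURWZ3ZVVVVWZmd3dmeJmHZmZmd3d4iHdlVWZ2ZVVVVVZmd3ZmaIhlVFVmd3iIiIdlVWd2VVVVVVVmZ2ZkZ3ZURFZmd4iIiIhlRWd2VVVlVVVmZ3dzVmVERWZmd4iIiIhlRXiHZWZmVVZnd3iEVmVVVmZmd4d3iIdkRomHZmdmZmd3d4mVZ2VWZmZmd3d3iIdUV5mYd3d3Z3iIiJqnd3ZmZ3ZmZ3d3iHZEaJmHd4iId4iImaqYd3d3d3ZmZmZ3d2VFaIh3eJmZiJmZqqmYiIh3d3ZVVWZmZlREZmZWeauqmZmaqqmIiIiId2VUVVVVVEM0VVVnmru6mqqqqpiJmZh3ZlRERVRERDNEVmeJq7uqqquqqpiJmZhlVEREVVREQzNFZ4mau7qpmru6qpmYiIdUM0RFVVVEQzRWeJmZqqmZmqqqqZiXd2UyIzNEVmVVRFVniZmIiZmZmZmZmIiFVEMhIzM0RWZmZniJmZiIiZmYiIiId3dzIhEBIjMzRWZ3iJmqqZiImZmIh3dmZmZRAAABIiIjRWZ4iZqqqZiJmZmId2ZlVVVBERERIiIjRVZ4mZmZmZiZmZiHdmZmVVRDMzMiMzM0VWd4iZmZmYiJmYh3ZmZmZVRFZlREREVWZ3eIiZmZmYiJmHdmZmd3dlVXd2VVVmZ3iIiZmZmZmIiZmGZVZmd3dmZ4h2ZWZneIiImZmZmZmIiZh2VVZnd3dneA=="/>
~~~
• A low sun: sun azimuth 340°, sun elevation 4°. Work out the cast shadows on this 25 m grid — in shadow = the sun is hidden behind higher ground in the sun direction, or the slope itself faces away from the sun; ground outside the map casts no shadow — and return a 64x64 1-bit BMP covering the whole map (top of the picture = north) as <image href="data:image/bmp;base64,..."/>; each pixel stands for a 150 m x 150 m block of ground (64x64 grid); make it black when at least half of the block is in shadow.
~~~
<image width="64" height="64" href="data:image/bmp;base64,Qk0+AgAAAAAAAD4AAAAoAAAAQAAAAEAAAAABAAEAAAAAAAACAAATCwAAEwsAAAIAAAAAAAAA////AAAAAAAAAAAAAAAAAAAAAAAAAAAAAAAAAAAAAgAAAAAAAAAHAAAAAAAAAAeAAAAAAAAAB4AAAAAAAAAHAAAAAAAAAAAAAAAAAAAAAAAAAAAAAAAAAAAAAAAAAAAAAAAAAAAAAAAAAAAAAAAAAAAAAAAAAAAAAAAAAAAAAAAAOAAYAAAAAAB8ADgAAAAAAPwAEAAAAAAB/AAAAAAAACP8AAAAAAAAf/4AAAAAAAD//gAAAAAAAP/+AAAAAAAA//4AAAAAAAH//gAAAAAAAH/+AAAAAAAAA/4AAAAAAAAA/AAAAAAAAAA8AAAAAAAAAAAAAAAAAAAAAAAAAAAAAAAAAAAAAAAAAAAAAAAAAAAAAAAAYAAAAAAAAADgAAAAAAAAAPAAAAAAAAAA8AAAAAAAAADwAAAAAAAAAPwAAAAAAAAAfgAAAAAAAAA/AAAAAAAAAD8AAAAAAAAAPwAAAAAAAAAfAAAAAAAAAAYAAAAAAAAAAADwAAAAAAAAAPgAAAAAAAAg/AAAAAAAAGB/AAAAAAAA4D8AAAAAAADAHwAAAAAAAAAAAAAAAAAAAAAAAAAAAAAAAAAAAAAAAAAAAAAAAAAAAAAAAAAAAAAAAAAAAAAAAAAAAAAAAAAAAAAAAAAAAAAAAAAAAAAAAAAAAAAAAAAAAAAAAAAAAAAAAAAAAAAAAAAAAA=="/>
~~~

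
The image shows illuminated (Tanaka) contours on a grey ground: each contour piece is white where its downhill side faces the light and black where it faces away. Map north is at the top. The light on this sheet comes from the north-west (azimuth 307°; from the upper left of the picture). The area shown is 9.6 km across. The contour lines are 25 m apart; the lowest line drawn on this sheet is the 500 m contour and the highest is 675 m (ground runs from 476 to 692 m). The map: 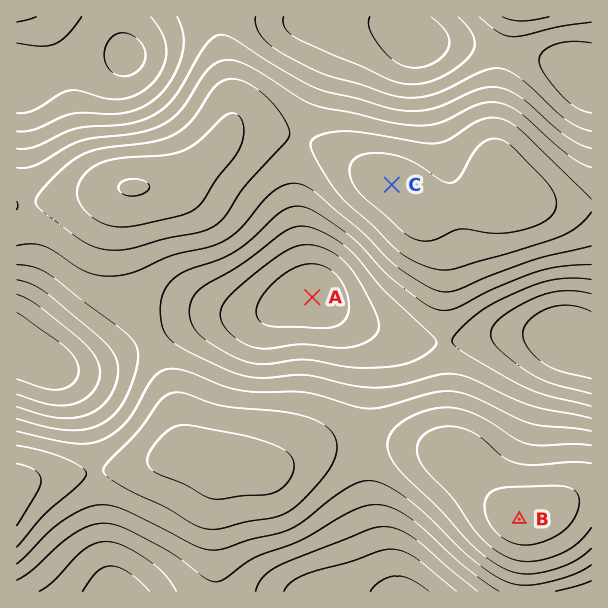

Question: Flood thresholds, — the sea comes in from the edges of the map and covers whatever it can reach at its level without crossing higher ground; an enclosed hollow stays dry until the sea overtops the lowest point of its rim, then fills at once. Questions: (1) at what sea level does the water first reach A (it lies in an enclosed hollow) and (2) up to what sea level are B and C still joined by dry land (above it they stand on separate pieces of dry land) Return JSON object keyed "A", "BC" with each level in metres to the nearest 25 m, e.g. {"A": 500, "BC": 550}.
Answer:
{"A": 550, "BC": 575}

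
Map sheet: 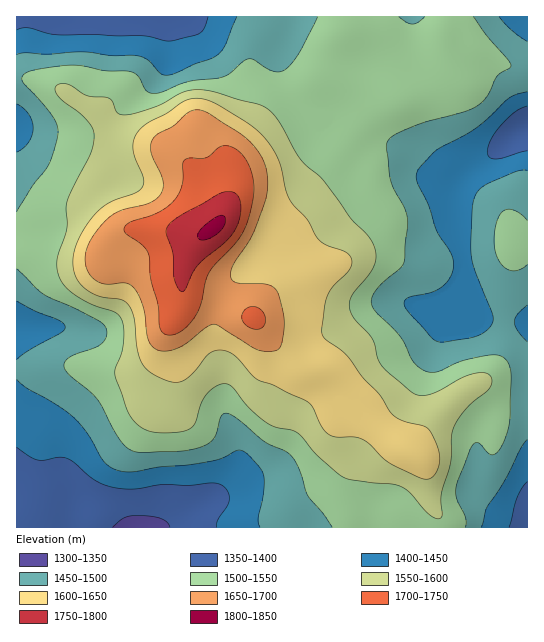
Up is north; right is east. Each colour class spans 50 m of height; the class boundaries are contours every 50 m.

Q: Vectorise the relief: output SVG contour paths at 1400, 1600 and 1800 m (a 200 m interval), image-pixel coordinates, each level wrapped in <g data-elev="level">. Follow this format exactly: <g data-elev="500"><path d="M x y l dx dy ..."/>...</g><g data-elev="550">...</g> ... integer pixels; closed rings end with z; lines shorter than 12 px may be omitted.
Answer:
<g data-elev="1400"><path d="M509 527l8-29 5-10 5-6"/><path d="M17 447l13 10 8 3 21-3 8 1 7 4 21 18 10 5 10 3 18 1 30-5 26 1 22-2 8 1 8 6 2 9-2 7-9 13-1 8"/><path d="M527 151l-30 8-7-1-3-5 3-12 9-14 15-14 13-7"/><path d="M208 17l-3 10-6 6-29 8-27-5-84-1-10-1-20-6-12 2"/></g><g data-elev="1600"><path d="M420 478l6 1 5-1 5-5 3-8 0-15-9-19-5-5-22-5-10-6-13-20-18-18-15-21-22-17-2-4-1-8 5-30 6-11 16-16 3-5 0-6-6-7-19-6-7-5-13-22-16-17-5-11-7-30-12-20-10-11-12-9-30-18-14-4-8 0-8 2-18 12-22 12-9 10-3 11 2 11 8 21 0 8-7 7-27 10-14 11-9 12-8 13-4 12-1 11 3 16 10 11 15 8 21 3 7 6 5 13 4 34 7 14 6 6 11 6 9 3 8 0 12-7 19-22 8-3 9 1 10 6 20 22 17 6 35 18 5 6 8 18 7 7 6 3 19 0 8 2 8 5 18 18z"/></g><g data-elev="1800"><path d="M199 239l8 0 12-6 6-8 1-4-1-4-3-2-5 2-13 9-6 8z"/></g>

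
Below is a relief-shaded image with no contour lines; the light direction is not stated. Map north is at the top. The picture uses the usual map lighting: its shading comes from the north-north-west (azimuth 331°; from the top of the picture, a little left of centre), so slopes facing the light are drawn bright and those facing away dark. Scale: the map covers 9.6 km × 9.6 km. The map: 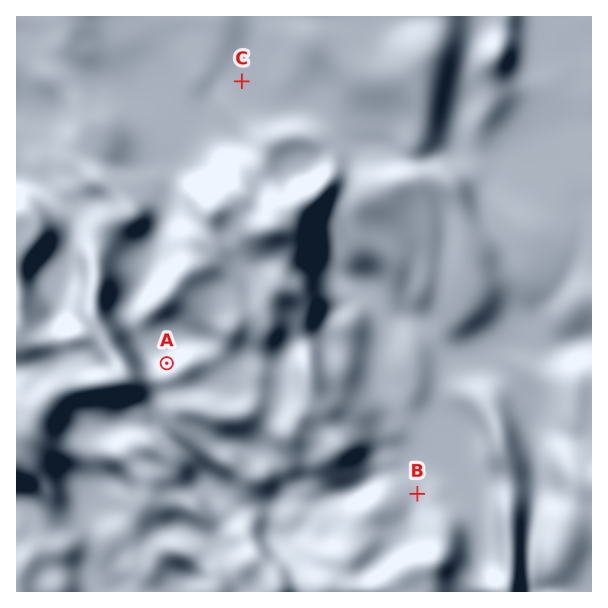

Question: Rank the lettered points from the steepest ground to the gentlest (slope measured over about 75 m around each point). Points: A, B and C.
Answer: A B C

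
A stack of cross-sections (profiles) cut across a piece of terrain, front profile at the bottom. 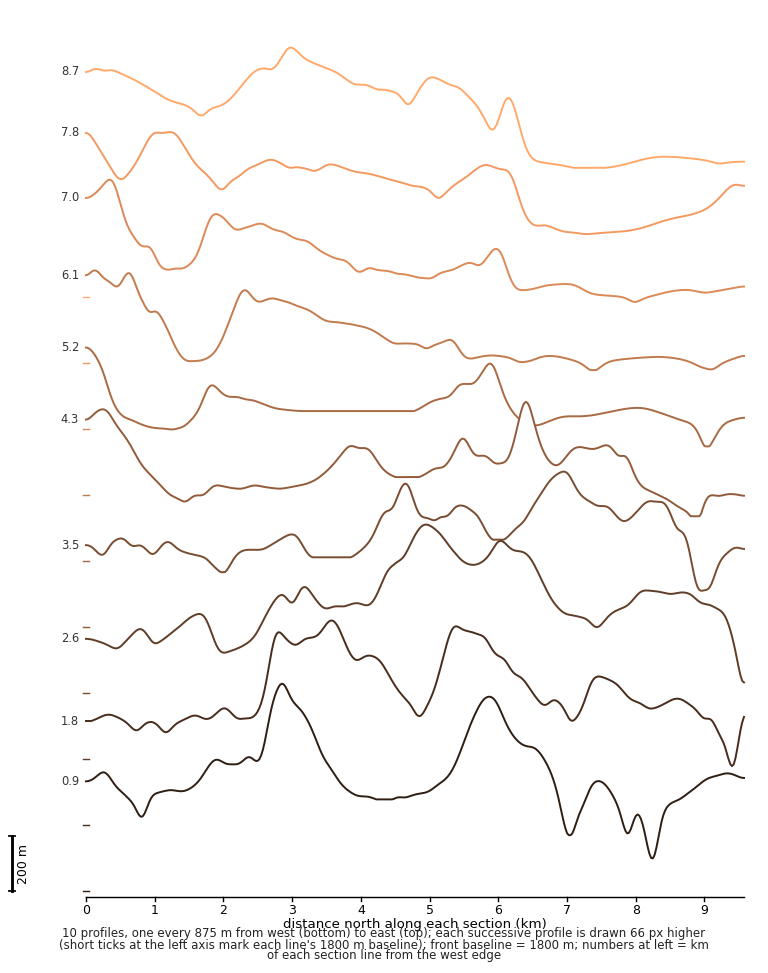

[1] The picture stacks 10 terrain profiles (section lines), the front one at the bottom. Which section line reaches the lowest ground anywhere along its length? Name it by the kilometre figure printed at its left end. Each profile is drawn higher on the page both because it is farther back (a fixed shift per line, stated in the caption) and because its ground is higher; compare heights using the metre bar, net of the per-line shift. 0.9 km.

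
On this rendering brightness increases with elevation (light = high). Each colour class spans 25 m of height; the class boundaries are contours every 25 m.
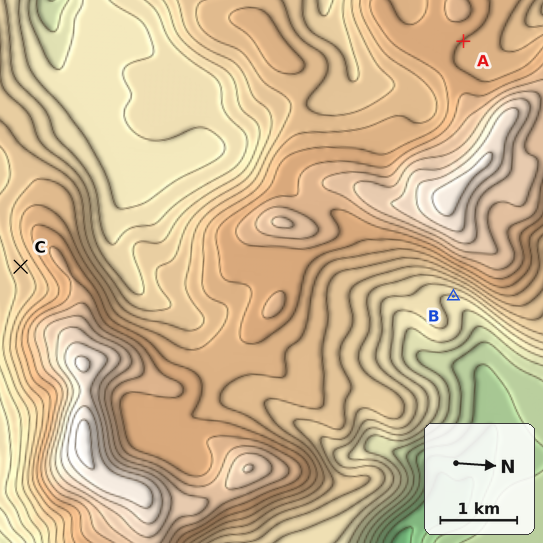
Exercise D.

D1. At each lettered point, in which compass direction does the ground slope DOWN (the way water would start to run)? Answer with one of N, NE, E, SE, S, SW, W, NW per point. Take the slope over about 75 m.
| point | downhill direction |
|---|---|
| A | NE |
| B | E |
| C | SE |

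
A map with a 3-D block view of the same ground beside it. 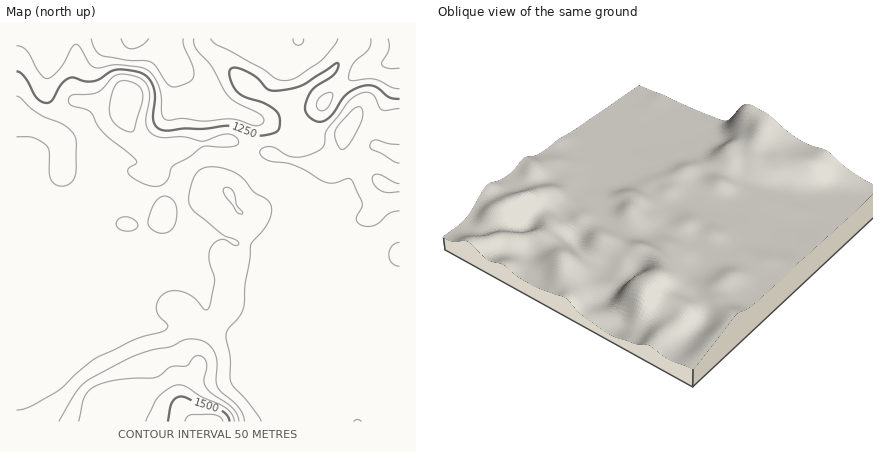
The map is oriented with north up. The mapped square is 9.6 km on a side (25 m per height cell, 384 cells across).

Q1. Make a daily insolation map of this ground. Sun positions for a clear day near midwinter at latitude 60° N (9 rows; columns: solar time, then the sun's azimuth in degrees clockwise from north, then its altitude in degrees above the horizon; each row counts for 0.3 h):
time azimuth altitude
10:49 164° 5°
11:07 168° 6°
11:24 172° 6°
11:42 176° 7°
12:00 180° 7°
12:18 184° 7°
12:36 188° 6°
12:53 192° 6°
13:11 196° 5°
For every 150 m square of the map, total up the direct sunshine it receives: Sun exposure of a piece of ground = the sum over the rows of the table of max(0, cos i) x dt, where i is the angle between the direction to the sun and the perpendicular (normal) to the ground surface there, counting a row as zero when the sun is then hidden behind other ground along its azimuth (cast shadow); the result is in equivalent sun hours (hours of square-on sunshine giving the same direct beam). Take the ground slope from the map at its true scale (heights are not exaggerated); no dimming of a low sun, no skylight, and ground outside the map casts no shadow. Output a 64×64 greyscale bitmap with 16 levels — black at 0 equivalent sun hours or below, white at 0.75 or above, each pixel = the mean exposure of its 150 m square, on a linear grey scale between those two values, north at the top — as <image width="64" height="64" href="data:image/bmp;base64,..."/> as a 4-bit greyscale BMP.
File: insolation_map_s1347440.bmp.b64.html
<image width="64" height="64" href="data:image/bmp;base64,Qk12CAAAAAAAAHYAAAAoAAAAQAAAAEAAAAABAAQAAAAAAAAIAAATCwAAEwsAABAAAAAAAAAAAAAAABEREQAiIiIAMzMzAERERABVVVUAZmZmAHd3dwCIiIgAmZmZAKqqqgC7u7sAzMzMAN3d3QDu7u4A////AERERERERERVVVVURERUQyIREiNFVVVmZmZmZmVVVmZmMzMzMzRERVVmVVRERVQhAAAAACRVVVZmZmZmZmVWZmZEQzIiM0VVZmZlVEREMhAAAAAAJFVVZmZmZmZmVVZmZlREMiESNEVmZlVUQzIQAAAAAAA1VVZmZmZmZmVVVmZmVVRDIhERI0RVVEMhEAAAAAAAAUVmZmZmZmZmZVVWZmZVVVQyEQAAASMzMhAAAAAAAAATRWZmZmZmZmZlVWZmZlVVVUQhAAAAASIiEQAAAAAAACNWZmZmZmZmZmVVZmZmVVVVVDIAAAAAEiIiEAAAAAABNFZmZmZmZmZmZmZmZmZVVVVVQxAAAAARIzMyAAAAABI0VWZmZmZmZmZmZmZmZlVWZmVUMQAAAAEiMzIQASEBIjRVZmZmZmZmZmZmZmZmZmZmZlUyAAAAABEiERESIREjRFVmZmZmZmZmZmZmZmZmZmZmZUMgAAAAAAAAASIQESNEVWZmZmZmZmZmZmZmZmZmZmZlVDIQAAAAAAABEAABI0RVZmZmZmZmZmZmZmZmZmZmZmZVRDIiEAAAAAAAABIzRFVmZmZmZmZmZmZmZmZmZmZmZlVVVUQyIQAAAAAAI0RFVWZmZmZmZmZmZmZmZmZmZmZmZmZmZVVDIiIhAAEkVVVVZmZmZmZmZmZmZmZmZmZmVWZmZmZmZlVVVmVCIjVWZmVmZmZmZmZmZmZmZmZmZmVVVVVVZVVVVWeJmHZURXd3ZWZmZmZmZmZmZmZmZmZmZlVVVVVVVVVVVniHZlVVeHZmZmZmZmZmZmZmZmZmZmZmZlVVVVVVVVVVVUREVVZndmVmZmZmZmZmZmZmZmZmZmZmZmVVVVVVVVQyESNFVVVmZmZmZmZmZmZmZmZmZmZmZmZmZmZmZmZlVDERJFVVRFZmZmZmZmZmZmZmZmZmZmZmZmZmZmZmZmVVQzNEVVVEVmZmZmZmZmZmZmZmZmZmZmZmZmZmZmZmZlVURVVWZVVWZmZmZmZmZmZmZmZmZmZmZmZmZmZmZmZmZlVVVWZmZVZmZmZmZmZmZmZmZmZnZmZmZmZmZmZmZmZmZmZmZndmVmZmZmZmZmZmZmZmZndmZmZmZmZmZmZmZmZmZmZmZ2ZVZmZmZmZmZmZmZmZmd2ZmZmZmZmZmZmZmZmZmZmZmVVVmZmZmZmZmZmZmZmZmZmZmZmZmZmZmZmZmZmZmZVRFVWZmZmZmZmZmZmZmZVV3dmZmZmZmZmd3d3d3dmZlVEVWZmZmZmZmZmZmZmZlVGZ3d3ZmZmZneIh3eIh3ZmZVVnd3dmZmZmZmZmZmZmVUZmZ3dmZmZmeIiHeIiHdmZmZ4mqmHZmZmZmZmZnd3ZlVVVmZmZmZmZnd3ZniHdmZ3eJq7uph2ZmZmZmZmd3d3ZlVVVVVmZmZVVURVZnZmZ3eImruqmHZmZmZmZmZmd3d2VVREVVVVVVVDM0VVVmZnd3eIh3Z3dmZmZmZmZVVmd3dVVVVVVVVmVUREVVRFVmd3d3dkMjVWZmZmZmZlVVZ4mVVVVWZmZmZmVVVlVEVWZnd4iGMRE1VmZmZmZmZmeJu8ZmZnd3dmZmZmZmZlVVVmZ4iHUyIjRWZmZmZmZmeKzNxmZneJiHZmZmZ3d3ZlVVVnd2QyM0RVVmZmZmZmeJu7qWZmeImYdmVVZ3iIh3ZlVVVUIRI0VVVmZmZ4iHd4mYZDZmZniIdmVVZneHd3dmZVRDEAAkVWZmZneJqqmHd2MQBmZmZnd2ZVZmZmZWZmZlVDIQATVWZnd3iJq7uodUIAAGZmZmZmZmZmZVVVZmd3ZUMyIjVWd4iIiIiZqql0IAARZmZmVVZmZmZVVniJmZmGVURVVmd4iHZlVERnmXQhEjRmZmZVVmZmZmZ4q7u7u5h2Z3d3d3d2QyEQATaJdUM0VXd3d2VWZmZ3iau6l3iJiHeIiIdkQyIQAAABN5mHVVZmiIiIdVVmd3iau5YxERI0VWeIdTEAAAESIjRpqph2d4ipmZh1VVZ3iby5YgAAAAABEjMhAAAAJXiHVWiaqYiImsuphlREVneazLhRAAAAAAAAAAAAAAFYmYYyI1iqmImrupdTIjRVZ5rMuGMAAAAAAAAAAAAAA2d2MQAAFHmYd3hmQxASRWZ3ibuphyAAAAAAAAAAAABGZlMQAAABV3ZTMyIQABRoiHd3iImZYAAAAAAAAAADarmHZCAAAAAlZTEAEAAAJYmYh2VVZ5mDAAAAAAAABK7typiHYgAAABNVMAARAAAkZmZlVERWeIUQAAAAAAGO/8qHZmiYMAAAACMgACIQASIiERIjNERVVBAAAAASSu/shTERJIumIAAAAAAAEiIRERAAAAEiIREiEAASI0ary5dSAAABWttyAAAAAAASIiEQAAAAAAAAAAAAASNFeaqWQyEAAAAVrJYQAAAAACIiIRAAAAAAAAAAABERJFeZmFIAAAAAAAA3mEAAAAAAIiIiEREQAAAAAAAAESI1eal1EAAAAAAAAAFHYgAAAAEiIzMiIiEAAAAAAAEzNFiqqFIAAAAQAAAAABV1EAAAAhIzRDMzMgAAAAAAAUVmirqFIAAAASIiMhAAAmhhABEiEjREQzMyAAAAAAACRniruFMQAAASRWiZYgABSLt1Q0QjRFREQzIQAAAAAAJGeJmGMRAAATRWeamFMRElmpdVVURFVUREQyAAAAAAEjRVZlQzMhEjRVZmd2ZDMjRWZVVV"/>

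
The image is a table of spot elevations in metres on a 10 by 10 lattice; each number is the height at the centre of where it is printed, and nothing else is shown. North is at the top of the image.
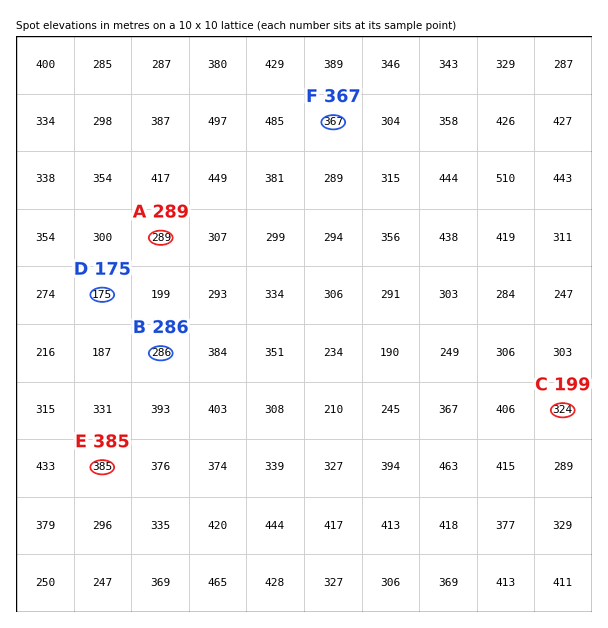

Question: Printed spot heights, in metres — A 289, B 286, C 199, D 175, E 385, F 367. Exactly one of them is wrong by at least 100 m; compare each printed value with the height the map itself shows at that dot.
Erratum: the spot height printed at C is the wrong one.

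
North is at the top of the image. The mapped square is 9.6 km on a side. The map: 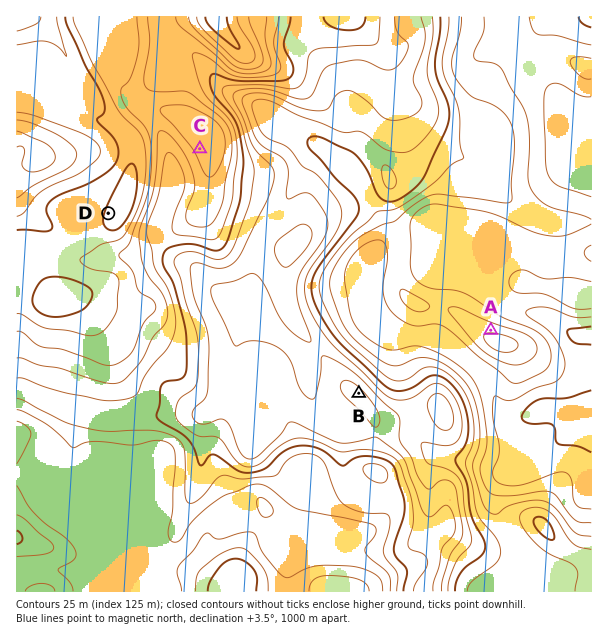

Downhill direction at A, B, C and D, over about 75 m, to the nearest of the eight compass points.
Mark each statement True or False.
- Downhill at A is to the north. True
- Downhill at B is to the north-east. True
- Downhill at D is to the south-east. False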